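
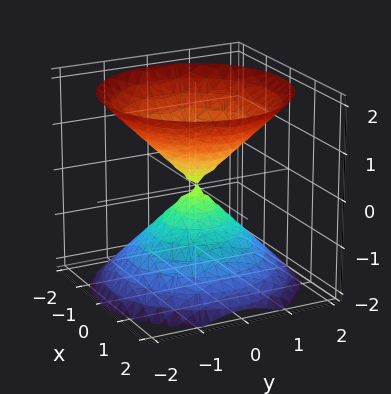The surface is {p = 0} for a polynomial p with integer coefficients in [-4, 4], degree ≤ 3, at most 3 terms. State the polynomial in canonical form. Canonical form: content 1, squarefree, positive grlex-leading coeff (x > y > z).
x^2 + y^2 - z^2

(a) I count 2 distinct pieces. They look like related sheets of one shape, so recover p as a whole.
(b) deg p = 2. Two nappes meeting at a single point; a quadric.
(c) Symmetries: rotational symmetry about the z-axis ⇒ p depends on x, y only through x² + y²; the z ↦ −z reflection is a symmetry, so z appears only in even powers.
(d) Observable constraints: one z-axis crossing is at z = 0; it meets the y-axis at y = 0 (among the integer gridlines); a circular section at z = 1 has radius exactly 1; it meets the x-axis at x = 0 (among the integer gridlines).
(e) Putting this together gives p.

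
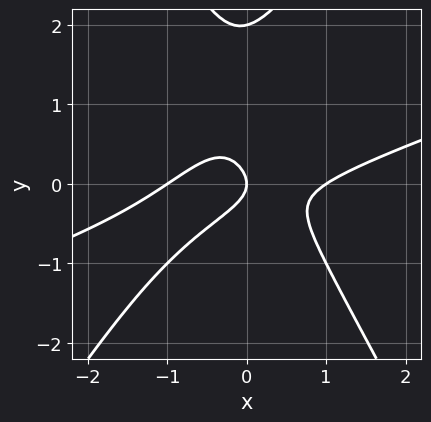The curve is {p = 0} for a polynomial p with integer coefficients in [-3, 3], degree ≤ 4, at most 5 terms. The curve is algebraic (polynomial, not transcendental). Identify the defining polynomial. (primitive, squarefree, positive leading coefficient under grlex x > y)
x^3 - 3*x^2*y + y^3 - 2*y^2 - x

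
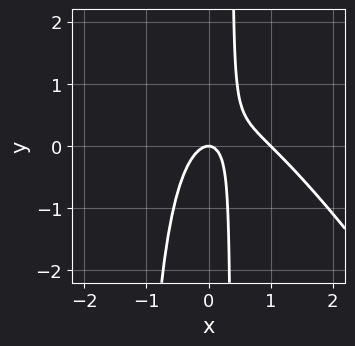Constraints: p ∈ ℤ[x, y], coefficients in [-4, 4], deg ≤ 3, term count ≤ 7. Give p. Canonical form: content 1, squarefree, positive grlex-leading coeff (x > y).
3*x^3 + 2*x^2*y - 3*x^2 + 2*x*y - y

First, the degree is 3 — the shape is more complex than any degree-2 curve.
Then, checking where it meets the axes: the x-axis gridline crossings are at x ∈ {0, 1}; it crosses the y-axis at the gridline y = 0.
Finally, matching integer coefficients to the picture gives p.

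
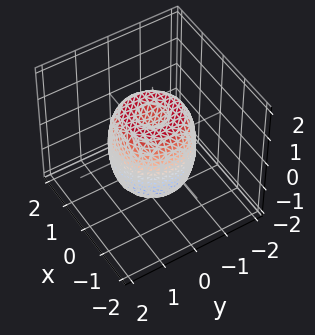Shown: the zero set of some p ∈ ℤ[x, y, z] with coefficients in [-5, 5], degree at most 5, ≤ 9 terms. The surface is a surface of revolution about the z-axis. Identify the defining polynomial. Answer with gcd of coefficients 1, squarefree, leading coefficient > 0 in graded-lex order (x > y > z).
2*x^4 + 4*x^2*y^2 + 2*y^4 - 2*x^2 - 2*y^2 + z^2 - 1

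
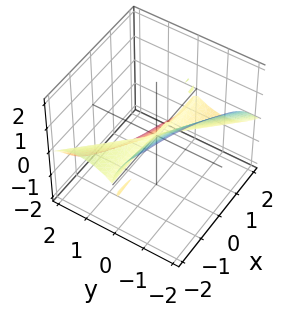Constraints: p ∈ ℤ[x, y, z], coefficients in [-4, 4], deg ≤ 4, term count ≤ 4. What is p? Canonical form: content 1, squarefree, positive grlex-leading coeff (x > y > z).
deg p = 3.
Reading off the gridlines: one z-axis crossing is at z = 0; the visible x-axis segment lies entirely on the surface.
Together with the visible shape, these determine p as stated.

x*y^2 - x*y*z + y^3 + z^3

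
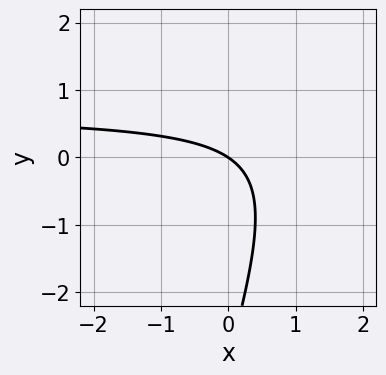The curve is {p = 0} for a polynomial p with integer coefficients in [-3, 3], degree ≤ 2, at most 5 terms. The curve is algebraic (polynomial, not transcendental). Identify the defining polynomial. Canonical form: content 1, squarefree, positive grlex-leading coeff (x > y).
3*x*y - y^2 - 2*x - 3*y

deg p = 2. No degree-1 curve has this shape.
Observable constraints: it crosses the y-axis at the gridline y = 0; it meets the x-axis at x = 0 (among the integer gridlines).
Solving for integer coefficients yields p as stated.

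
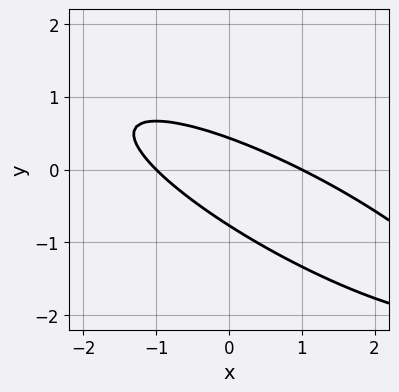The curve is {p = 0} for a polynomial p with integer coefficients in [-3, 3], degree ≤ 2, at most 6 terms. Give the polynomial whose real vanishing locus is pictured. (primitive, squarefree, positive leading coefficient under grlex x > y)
First, degree: the shape is more complex than any degree-1 curve, so deg p = 2.
Then, reading off the gridlines: the x-axis gridline crossings are at x ∈ {-1, 1}.
Finally, fitting integer coefficients to these (and the overall shape) gives p.

x^2 + 3*x*y + 3*y^2 + y - 1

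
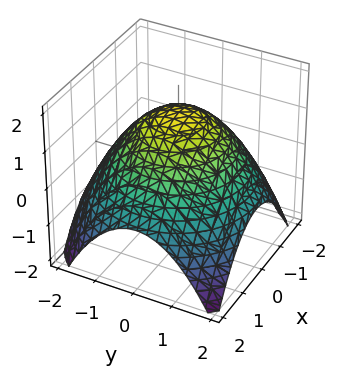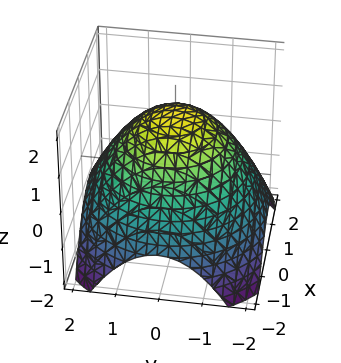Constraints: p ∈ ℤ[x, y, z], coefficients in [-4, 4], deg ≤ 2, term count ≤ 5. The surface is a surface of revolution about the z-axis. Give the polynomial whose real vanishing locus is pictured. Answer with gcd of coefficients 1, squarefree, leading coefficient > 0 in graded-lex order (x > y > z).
x^2 + y^2 + 2*z - 3

The degree is 2 — no degree-1 surface has this shape.
Symmetries: every cross-section ⟂ z is a circle, so x, y appear only via x² + y².
Against the integer gridlines: a circular section at z = 1 has radius exactly 1.
Fitting integer coefficients to these (and the overall shape) gives p.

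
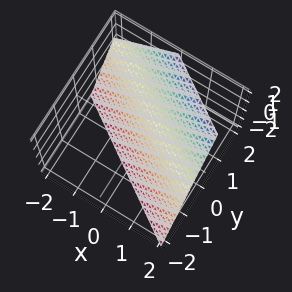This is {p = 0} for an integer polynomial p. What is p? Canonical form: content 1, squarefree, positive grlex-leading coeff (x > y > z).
First, deg p = 1. The surface is flat (a plane).
Next, reading off the gridlines: it meets the z-axis at z = -1 (among the integer gridlines); it meets the x-axis at x = 1 (among the integer gridlines).
Finally, solving for integer coefficients yields p as stated.

2*x + 3*y - 2*z - 2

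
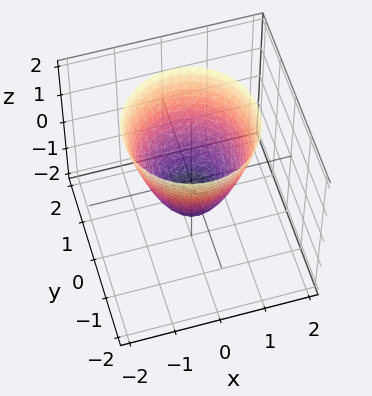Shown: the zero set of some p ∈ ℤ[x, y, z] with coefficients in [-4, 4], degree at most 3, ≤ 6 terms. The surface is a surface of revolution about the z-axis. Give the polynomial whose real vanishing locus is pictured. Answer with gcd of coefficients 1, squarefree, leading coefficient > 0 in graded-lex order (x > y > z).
(a) Degree: the shape is more complex than any degree-1 surface, so deg p = 2.
(b) Symmetries: every cross-section ⟂ z is a circle, so x, y appear only via x² + y².
(c) Checking where it meets the axes: it meets the z-axis at z = -1 (among the integer gridlines); a circular section at z = 0 has radius between 0 and 1.
(d) Matching integer coefficients to the picture gives p.

3*x^2 + 3*y^2 - 2*z - 2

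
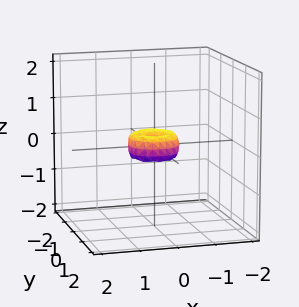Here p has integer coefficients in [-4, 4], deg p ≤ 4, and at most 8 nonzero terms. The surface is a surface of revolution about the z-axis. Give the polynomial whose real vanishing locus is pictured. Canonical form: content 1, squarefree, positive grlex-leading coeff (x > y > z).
First, deg p = 4. A generic line meets the surface in up to 4 points.
Next, symmetries: every cross-section ⟂ z is a circle, so x, y appear only via x² + y².
Next, from the visible intercepts: it crosses the z-axis at the gridline z = 0; it crosses the x-axis at the gridline x = 0.
Finally, assembling these constraints gives the stated polynomial.

2*x^4 + 4*x^2*y^2 + 2*y^4 - x^2 - y^2 + z^2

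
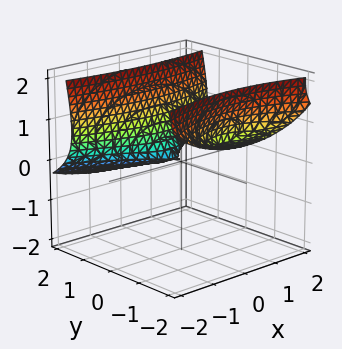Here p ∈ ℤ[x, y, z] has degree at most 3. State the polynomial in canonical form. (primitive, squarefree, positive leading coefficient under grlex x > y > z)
y^3 + 3*y^2*z - x^2 - 3*z^2

I count 2 distinct pieces. Treating them together as one polynomial.
deg p = 3. The shape is more complex than any degree-2 surface.
Reading off the gridlines: one z-axis crossing is at z = 0; it crosses the y-axis at the gridline y = 0.
Together with the visible shape, these determine p as stated.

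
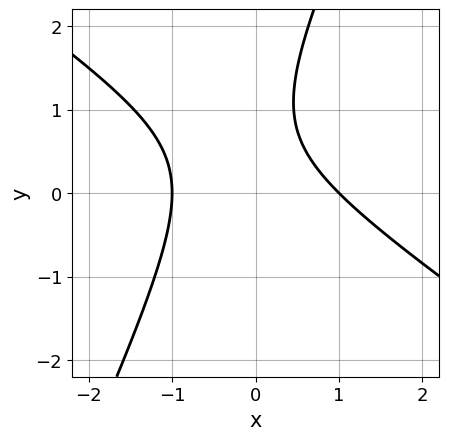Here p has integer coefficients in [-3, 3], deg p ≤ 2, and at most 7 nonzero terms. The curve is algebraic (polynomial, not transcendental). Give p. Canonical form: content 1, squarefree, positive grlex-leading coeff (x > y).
3*x^2 + 3*x*y - 2*y^2 + 3*y - 3

(a) deg p = 2. A generic line meets the curve in up to 2 points.
(b) Against the integer gridlines: no y-intercept at any integer in the box; among the integer gridlines, it crosses the x-axis at x ∈ {-1, 1}.
(c) Together with the visible shape, these determine p as stated.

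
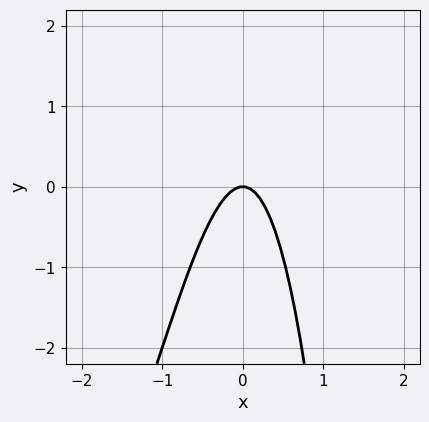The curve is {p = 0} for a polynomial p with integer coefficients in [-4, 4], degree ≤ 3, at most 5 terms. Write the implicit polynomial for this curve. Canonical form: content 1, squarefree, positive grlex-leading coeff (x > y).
x^3 + 3*x^2 + y

(a) Degree: the shape is more complex than any degree-2 curve, so deg p = 3.
(b) Observable constraints: it crosses the y-axis at the gridline y = 0; one x-axis crossing is at x = 0.
(c) Together with the visible shape, these determine p as stated.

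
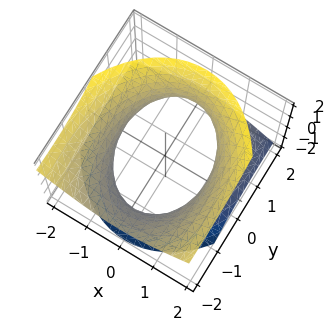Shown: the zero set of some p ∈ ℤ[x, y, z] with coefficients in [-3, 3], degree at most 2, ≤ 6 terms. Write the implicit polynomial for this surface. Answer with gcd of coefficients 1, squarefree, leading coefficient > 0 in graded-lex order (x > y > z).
2*x^2 + y^2 + 2*y*z - 2*z^2 - 3

Degree: no degree-1 surface has this shape, so deg p = 2.
Against the integer gridlines: no z-intercept at any integer in the box.
The integer polynomial consistent with all of this is the stated p.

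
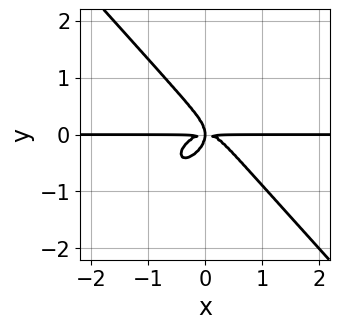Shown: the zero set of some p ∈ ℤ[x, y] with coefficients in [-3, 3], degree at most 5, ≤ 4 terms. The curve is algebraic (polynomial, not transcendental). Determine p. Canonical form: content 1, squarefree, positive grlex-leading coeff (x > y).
(a) Degree: a generic line meets the curve in up to 4 points, so deg p = 4.
(b) From the visible intercepts: the visible x-axis segment lies entirely on the curve.
(c) Assembling these constraints gives the stated polynomial.

3*x^3*y - x^2*y^2 + 3*y^4 + 2*x*y^2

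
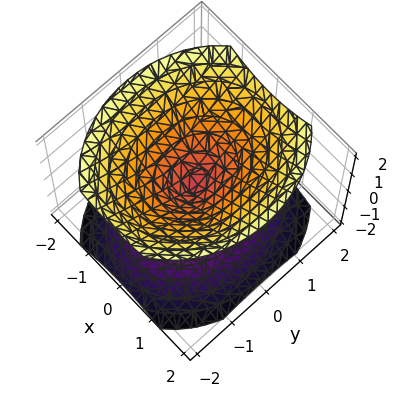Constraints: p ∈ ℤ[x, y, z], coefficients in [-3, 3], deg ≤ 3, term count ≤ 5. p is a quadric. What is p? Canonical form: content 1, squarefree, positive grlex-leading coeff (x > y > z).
3*x^2 + 2*y^2 - 3*z^2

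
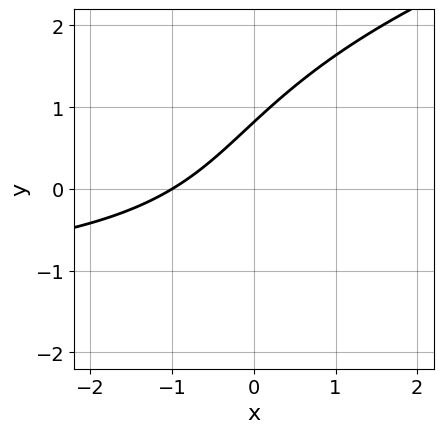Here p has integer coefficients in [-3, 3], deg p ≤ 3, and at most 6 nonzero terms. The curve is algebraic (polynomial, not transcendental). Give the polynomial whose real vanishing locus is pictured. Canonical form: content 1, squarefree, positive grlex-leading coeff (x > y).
deg p = 3. The shape is more complex than any degree-2 curve.
From the visible intercepts: it meets the x-axis at x = -1 (among the integer gridlines).
The integer polynomial consistent with all of this is the stated p.

y^3 - 2*x*y - 3*x + 3*y - 3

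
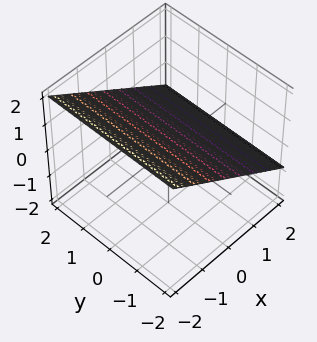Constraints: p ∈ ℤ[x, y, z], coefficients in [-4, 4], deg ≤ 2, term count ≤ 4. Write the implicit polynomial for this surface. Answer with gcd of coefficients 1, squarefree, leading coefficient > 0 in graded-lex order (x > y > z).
1. Degree: every cross-section is a straight line — this is a plane, so deg p = 1.
2. Against the integer gridlines: one x-axis crossing is at x = 1; no y-intercept at any integer in the box.
3. Assembling these constraints gives the stated polynomial.

2*x + 3*z - 2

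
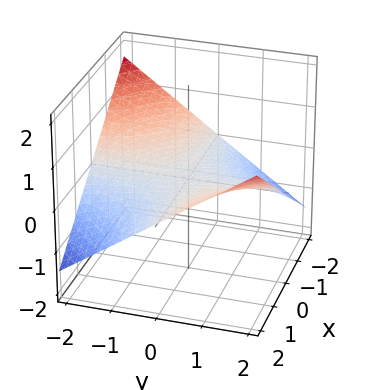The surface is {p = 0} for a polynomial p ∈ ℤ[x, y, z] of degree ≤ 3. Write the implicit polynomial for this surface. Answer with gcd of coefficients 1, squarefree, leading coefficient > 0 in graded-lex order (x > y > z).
1. deg p = 2. A saddle surface; a quadric.
2. Observable constraints: it crosses the z-axis at the gridline z = 0; the visible x-axis segment lies entirely on the surface.
3. Assembling these constraints gives the stated polynomial. Check: (0, 1, 0) on the y-axis lies on the surface, and p(0, 1, 0) = 0. ✓

x*y - 3*z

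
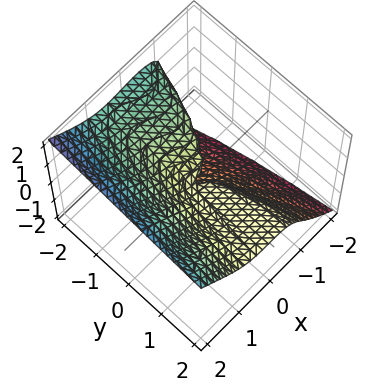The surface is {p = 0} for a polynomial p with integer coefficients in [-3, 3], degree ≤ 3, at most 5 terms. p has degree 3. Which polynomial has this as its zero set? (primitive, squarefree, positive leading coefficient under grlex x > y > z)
2*x^3 - 2*z^3 - x*z - 2*y*z - z^2

(a) deg p = 3.
(b) Against the integer gridlines: the visible y-axis segment lies entirely on the surface; one x-axis crossing is at x = 0.
(c) Putting this together gives p.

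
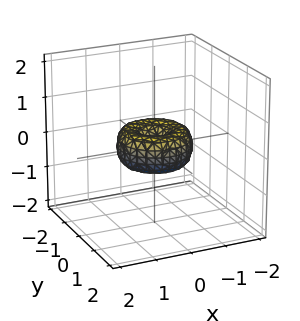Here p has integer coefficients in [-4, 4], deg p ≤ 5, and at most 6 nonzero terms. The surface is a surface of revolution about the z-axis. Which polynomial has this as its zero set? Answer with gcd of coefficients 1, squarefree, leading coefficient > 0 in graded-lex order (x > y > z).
x^4 + 2*x^2*y^2 + y^4 - x^2 - y^2 + z^2

The degree is 4 — no degree-3 surface has this shape.
Symmetry: every cross-section ⟂ z is a circle, so x, y appear only via x² + y².
From the axis intercepts and sections: among the integer gridlines, it crosses the y-axis at y ∈ {-1, 0, 1}; the x-axis gridline crossings are at x ∈ {-1, 0, 1}; a circular section at z = 0 has radius exactly 1.
Matching integer coefficients to the picture gives p.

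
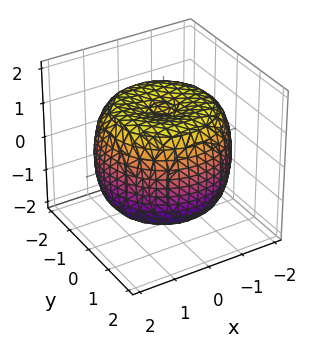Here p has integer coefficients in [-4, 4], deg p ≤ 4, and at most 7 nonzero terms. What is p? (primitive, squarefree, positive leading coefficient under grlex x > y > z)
First, the degree is 4 — the shape is more complex than any degree-3 surface.
Next, symmetry: every cross-section ⟂ z is a circle, so x, y appear only via x² + y².
Next, reading off the gridlines: a circular section at z = -1 has radius between 1 and 2.
Finally, solving for integer coefficients yields p as stated.

x^4 + 2*x^2*y^2 + y^4 - 2*x^2 - 2*y^2 + 2*z^2 - 3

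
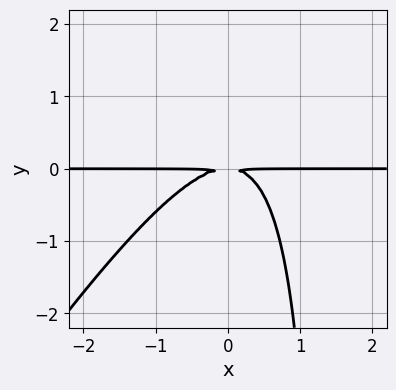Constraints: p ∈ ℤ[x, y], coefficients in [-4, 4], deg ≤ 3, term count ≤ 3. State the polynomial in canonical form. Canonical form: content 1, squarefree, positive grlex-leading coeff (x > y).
3*x^2*y - 2*x*y^2 + 3*y^2

First, deg p = 3. The shape is more complex than any degree-2 curve.
Then, from the visible intercepts: the visible x-axis segment lies entirely on the curve.
Finally, putting this together gives p.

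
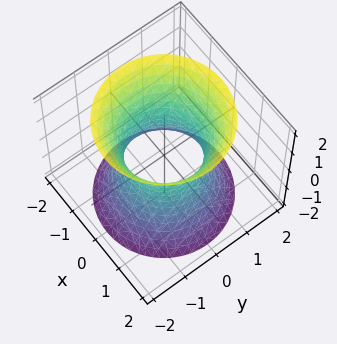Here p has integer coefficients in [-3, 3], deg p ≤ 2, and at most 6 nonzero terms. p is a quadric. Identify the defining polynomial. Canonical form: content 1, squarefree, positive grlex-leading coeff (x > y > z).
2*x^2 + 2*y^2 - z^2 - 2

Degree: one connected sheet with a waist; a quadric, so deg p = 2.
By symmetry, the z-axis is an axis of rotation, so x and y enter only as x² + y²; the z ↦ −z reflection is a symmetry, so z appears only in even powers.
Reading off the gridlines: among the integer gridlines, it crosses the x-axis at x ∈ {-1, 1}; the y-axis gridline crossings are at y ∈ {-1, 1}; it misses every integer gridline on the z-axis.
The integer polynomial consistent with all of this is the stated p.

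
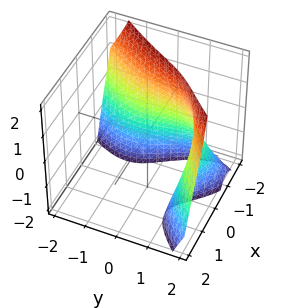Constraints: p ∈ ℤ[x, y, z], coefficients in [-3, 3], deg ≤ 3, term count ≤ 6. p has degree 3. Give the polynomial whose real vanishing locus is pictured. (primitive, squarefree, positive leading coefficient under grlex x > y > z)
1. deg p = 3. The shape is more complex than any degree-2 surface.
2. Against the integer gridlines: the surface avoids every integer z-axis point in the box.
3. Fitting integer coefficients to these (and the overall shape) gives p.

2*x^3 + 2*x*y*z - y^3 + 3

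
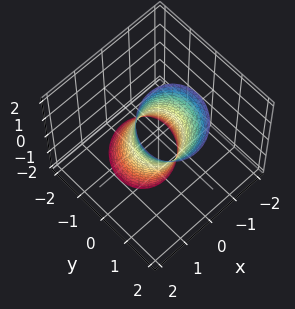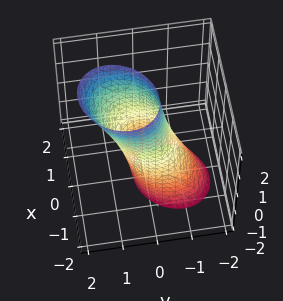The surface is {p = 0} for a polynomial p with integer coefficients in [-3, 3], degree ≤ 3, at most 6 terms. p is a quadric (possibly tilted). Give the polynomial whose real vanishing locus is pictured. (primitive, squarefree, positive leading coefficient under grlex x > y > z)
First, the degree is 2 — the shape is more complex than any degree-1 surface.
Then, observable constraints: the surface avoids every integer z-axis point in the box.
Finally, the integer polynomial consistent with all of this is the stated p.

3*x^2 - x*y + 3*y^2 - 2*y*z - 2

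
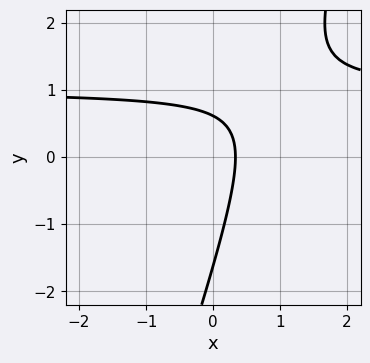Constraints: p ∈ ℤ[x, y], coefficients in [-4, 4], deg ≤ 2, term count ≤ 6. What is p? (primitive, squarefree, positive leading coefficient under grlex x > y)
1. Degree: the shape is more complex than any degree-1 curve, so deg p = 2.
2. Matching integer coefficients to the picture gives p.

3*x*y - y^2 - 3*x - y + 1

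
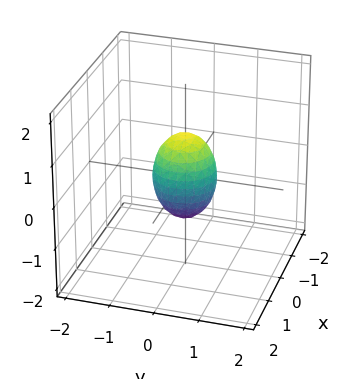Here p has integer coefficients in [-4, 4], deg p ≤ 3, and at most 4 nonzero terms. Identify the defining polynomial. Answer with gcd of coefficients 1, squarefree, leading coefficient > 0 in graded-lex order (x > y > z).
First, deg p = 2. A closed, bounded, convex surface; a quadric.
Next, symmetries: rotational symmetry about the z-axis ⇒ p depends on x, y only through x² + y²; it's symmetric under z → −z, forcing even powers of z.
Next, against the integer gridlines: a circular section at z = 0 has radius between 0 and 1; the z-axis gridline crossings are at z ∈ {-1, 1}.
Finally, these observations pin down the coefficients.

2*x^2 + 2*y^2 + z^2 - 1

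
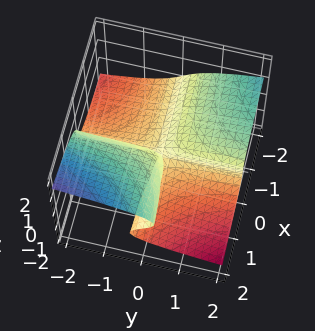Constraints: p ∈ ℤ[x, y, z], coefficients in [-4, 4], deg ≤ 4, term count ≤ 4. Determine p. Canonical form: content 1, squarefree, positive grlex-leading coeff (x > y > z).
(a) The degree is 3 — the shape is more complex than any degree-2 surface.
(b) Reading off the gridlines: every point of the y-axis in the box is on the surface; it crosses the z-axis at the gridline z = 0.
(c) Together with the visible shape, these determine p as stated. Check: (2, 0, 0) on the x-axis lies on the surface, and p(2, 0, 0) = 0. ✓

3*z^3 + x*y - x*z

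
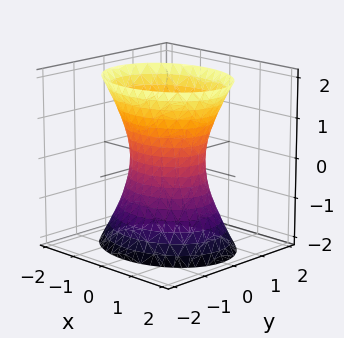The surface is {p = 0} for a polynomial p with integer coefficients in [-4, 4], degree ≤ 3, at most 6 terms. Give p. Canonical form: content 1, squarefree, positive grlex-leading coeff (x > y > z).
(a) deg p = 2. An hourglass — one-sheet hyperboloid; a quadric.
(b) Symmetries: the x ↦ −x reflection is a symmetry, so x appears only in even powers; the z ↦ −z reflection is a symmetry, so z appears only in even powers; the y ↦ −y reflection is a symmetry, so y appears only in even powers.
(c) From the axis intercepts and sections: the surface avoids every integer z-axis point in the box; the x-axis gridline crossings are at x ∈ {-1, 1}.
(d) The integer polynomial consistent with all of this is the stated p.

2*x^2 + 3*y^2 - z^2 - 2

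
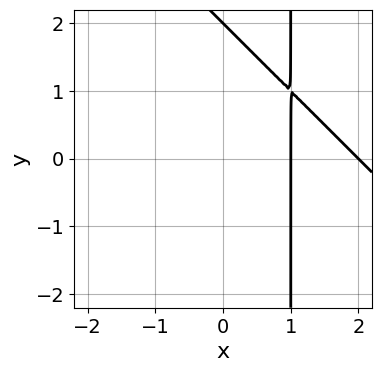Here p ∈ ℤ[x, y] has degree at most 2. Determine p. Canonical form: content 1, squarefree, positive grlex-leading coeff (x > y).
x^2 + x*y - 3*x - y + 2

(a) Degree: the shape is more complex than any degree-1 curve, so deg p = 2.
(b) Observable constraints: it crosses the y-axis at the gridline y = 2; the x-axis gridline crossings are at x ∈ {1, 2}.
(c) Matching integer coefficients to the picture gives p.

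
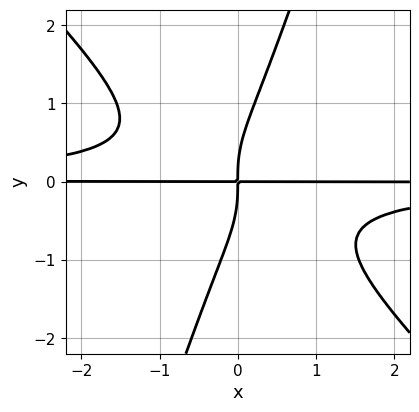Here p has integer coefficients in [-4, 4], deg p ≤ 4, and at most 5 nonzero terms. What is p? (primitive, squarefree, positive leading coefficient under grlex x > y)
The degree is 4 — a generic line meets the curve in up to 4 points.
From the axis intercepts and sections: every point of the x-axis in the box is on the curve.
Together with the visible shape, these determine p as stated.

3*x^2*y^2 + 2*x*y^3 - y^4 + 2*x*y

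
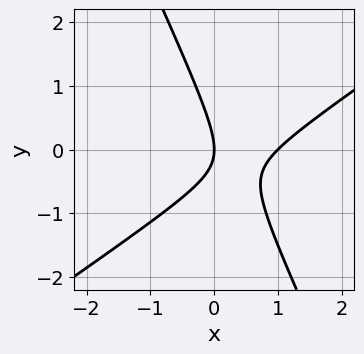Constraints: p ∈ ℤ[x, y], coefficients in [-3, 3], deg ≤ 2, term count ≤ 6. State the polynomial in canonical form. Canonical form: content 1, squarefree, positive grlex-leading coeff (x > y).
3*x^2 - 3*x*y - 2*y^2 - 3*x

First, the degree is 2 — a generic line meets the curve in up to 2 points.
Next, against the integer gridlines: among the integer gridlines, it crosses the x-axis at x ∈ {0, 1}; it meets the y-axis at y = 0 (among the integer gridlines).
Finally, solving for integer coefficients yields p as stated.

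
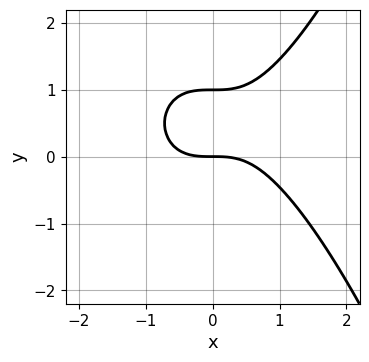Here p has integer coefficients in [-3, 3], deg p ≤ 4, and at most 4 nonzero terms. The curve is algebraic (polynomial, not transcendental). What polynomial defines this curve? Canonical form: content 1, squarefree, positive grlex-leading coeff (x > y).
1. Degree: a generic line meets the curve in up to 3 points, so deg p = 3.
2. Checking where it meets the axes: among the integer gridlines, it crosses the y-axis at y ∈ {0, 1}; one x-axis crossing is at x = 0.
3. Fitting integer coefficients to these (and the overall shape) gives p.

2*x^3 - 3*y^2 + 3*y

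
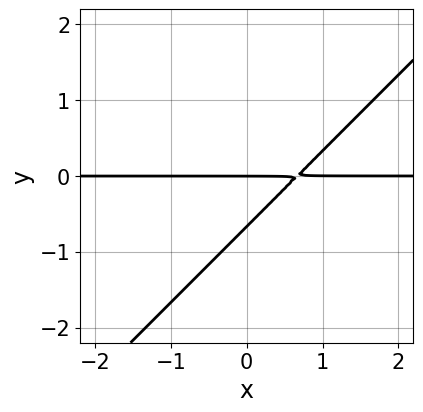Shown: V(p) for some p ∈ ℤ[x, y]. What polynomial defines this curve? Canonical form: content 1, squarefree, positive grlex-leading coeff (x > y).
3*x*y - 3*y^2 - 2*y

First, the degree is 2 — a generic line meets the curve in up to 2 points.
Then, observable constraints: it crosses the y-axis at the gridline y = 0; every point of the x-axis in the box is on the curve.
Finally, assembling these constraints gives the stated polynomial.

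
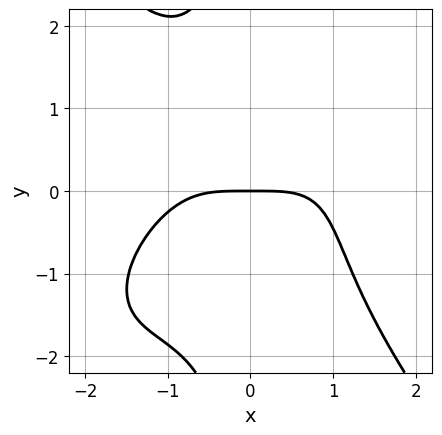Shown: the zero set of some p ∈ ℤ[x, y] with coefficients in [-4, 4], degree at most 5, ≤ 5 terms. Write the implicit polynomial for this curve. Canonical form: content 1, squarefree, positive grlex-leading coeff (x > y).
First, the degree is 4 — no degree-3 curve has this shape.
Then, from the visible intercepts: it crosses the x-axis at the gridline x = 0; it meets the y-axis at y = 0 (among the integer gridlines).
Finally, putting this together gives p.

x^4 - x^3*y + x*y^3 + 3*y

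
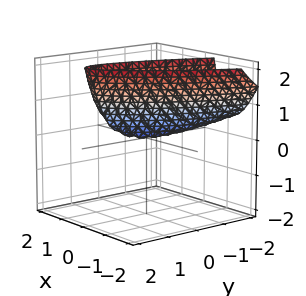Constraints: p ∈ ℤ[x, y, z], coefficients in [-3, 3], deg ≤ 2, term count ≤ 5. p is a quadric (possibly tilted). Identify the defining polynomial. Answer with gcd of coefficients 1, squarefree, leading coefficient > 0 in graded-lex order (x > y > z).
3*x^2 - 3*x*y + x*z + y^2 - z

First, deg p = 2. No degree-1 surface has this shape.
Next, reading off the gridlines: it crosses the x-axis at the gridline x = 0; it crosses the z-axis at the gridline z = 0.
Finally, putting this together gives p.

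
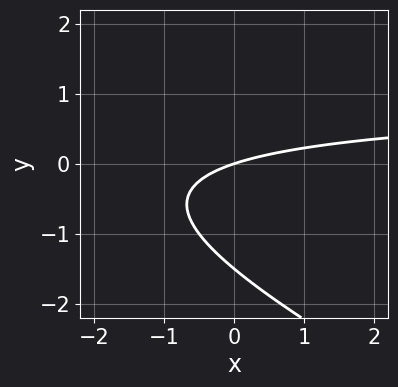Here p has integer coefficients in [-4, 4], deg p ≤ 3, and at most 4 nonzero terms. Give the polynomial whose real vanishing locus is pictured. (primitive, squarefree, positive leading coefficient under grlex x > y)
x*y + 2*y^2 - x + 3*y

Degree: no degree-1 curve has this shape, so deg p = 2.
From the axis intercepts and sections: it crosses the y-axis at the gridline y = 0; it meets the x-axis at x = 0 (among the integer gridlines).
Fitting integer coefficients to these (and the overall shape) gives p.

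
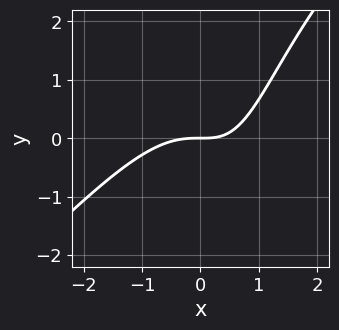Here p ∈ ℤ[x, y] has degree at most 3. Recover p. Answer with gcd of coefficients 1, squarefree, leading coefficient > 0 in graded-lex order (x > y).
First, deg p = 3.
Then, from the visible intercepts: it meets the y-axis at y = 0 (among the integer gridlines); one x-axis crossing is at x = 0.
Finally, together with the visible shape, these determine p as stated.

2*x^3 - 2*x^2*y + 2*x*y - 3*y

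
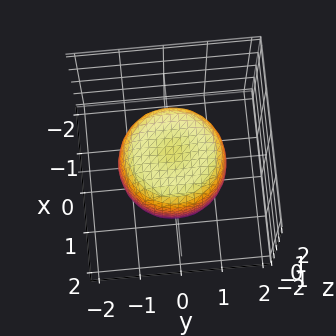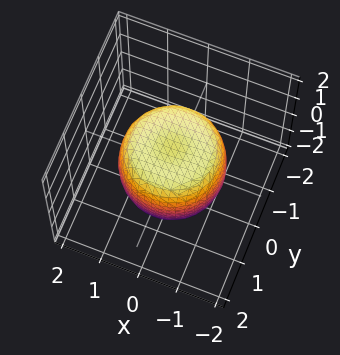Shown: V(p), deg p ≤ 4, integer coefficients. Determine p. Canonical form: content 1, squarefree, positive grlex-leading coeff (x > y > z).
deg p = 4.
Symmetries: rotational symmetry about the z-axis ⇒ p depends on x, y only through x² + y².
Observable constraints: a circular section at z = 1 has radius exactly 1; the z-axis gridline crossings are at z ∈ {-1, 1}.
Putting this together gives p.

x^4 + 2*x^2*y^2 + y^4 - x^2 - y^2 + z^2 - 1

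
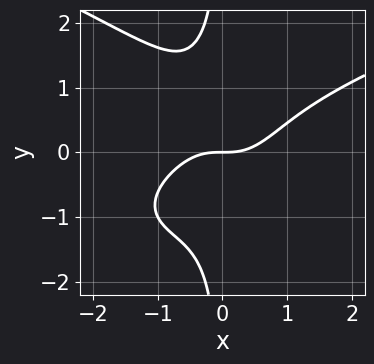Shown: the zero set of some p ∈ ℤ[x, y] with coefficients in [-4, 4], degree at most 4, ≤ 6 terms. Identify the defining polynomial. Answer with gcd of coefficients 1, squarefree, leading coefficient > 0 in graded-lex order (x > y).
x*y^3 - x^3 + x^2*y + y

The degree is 4 — no degree-3 curve has this shape.
From the axis intercepts and sections: it meets the x-axis at x = 0 (among the integer gridlines); it meets the y-axis at y = 0 (among the integer gridlines).
Fitting integer coefficients to these (and the overall shape) gives p.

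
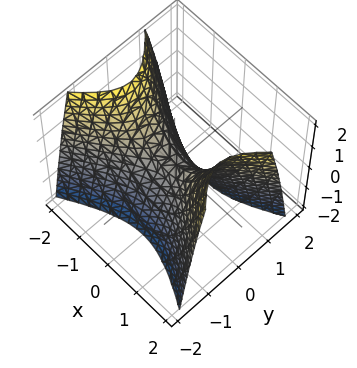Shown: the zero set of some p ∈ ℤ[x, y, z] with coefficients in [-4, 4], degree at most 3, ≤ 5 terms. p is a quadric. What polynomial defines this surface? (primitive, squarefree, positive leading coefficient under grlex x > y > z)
(a) The degree is 2 — a hyperbolic paraboloid; a quadric.
(b) Symmetries: it's symmetric under x → −x, forcing even powers of x; mirror symmetry y ↦ −y ⇒ only even powers of y.
(c) Observable constraints: one y-axis crossing is at y = 0; it crosses the z-axis at the gridline z = 0; it meets the x-axis at x = 0 (among the integer gridlines).
(d) Together with the visible shape, these determine p as stated.

x^2 - 2*y^2 - z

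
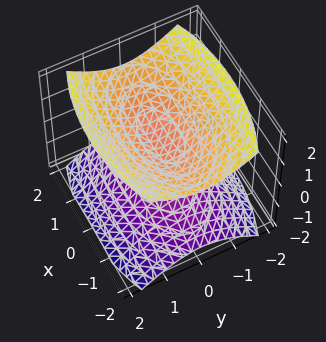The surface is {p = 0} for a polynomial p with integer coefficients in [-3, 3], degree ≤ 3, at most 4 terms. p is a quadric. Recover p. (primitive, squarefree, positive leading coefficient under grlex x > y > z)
x^2 + 3*y^2 - 3*z^2 + 1

First, the picture has 2 separate pieces. They look like related sheets of one shape, so recover p as a whole.
Then, deg p = 2. Two sheets facing apart; a quadric.
Next, symmetries: mirror symmetry x ↦ −x ⇒ only even powers of x; mirror symmetry y ↦ −y ⇒ only even powers of y; the z ↦ −z reflection is a symmetry, so z appears only in even powers.
Next, against the integer gridlines: no x-intercept at any integer in the box; the surface avoids every integer y-axis point in the box.
Finally, assembling these constraints gives the stated polynomial.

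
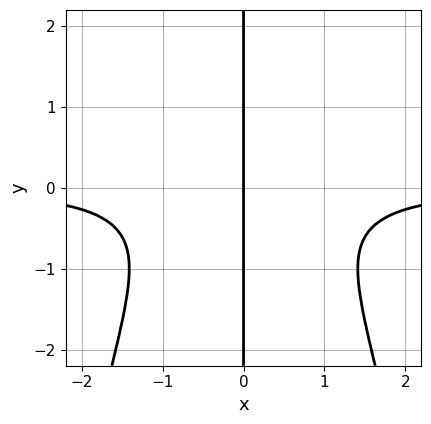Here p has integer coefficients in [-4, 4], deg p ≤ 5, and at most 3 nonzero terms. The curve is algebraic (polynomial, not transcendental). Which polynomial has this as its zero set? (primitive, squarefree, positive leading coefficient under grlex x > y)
x^3*y + x*y^2 + x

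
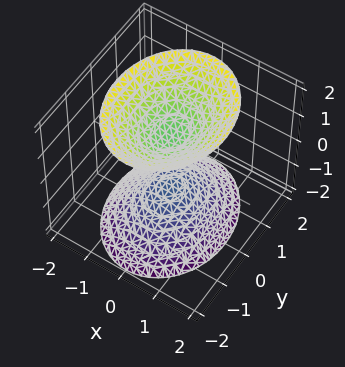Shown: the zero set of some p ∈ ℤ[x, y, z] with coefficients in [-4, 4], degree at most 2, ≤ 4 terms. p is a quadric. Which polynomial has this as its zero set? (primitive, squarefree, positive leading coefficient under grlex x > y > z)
3*x^2 + 2*y^2 - 2*z^2 + 2

The picture has 2 separate pieces.
deg p = 2.
Symmetries: it's symmetric under y → −y, forcing even powers of y; mirror symmetry z ↦ −z ⇒ only even powers of z; mirror symmetry x ↦ −x ⇒ only even powers of x.
Checking where it meets the axes: no y-intercept at any integer in the box; the surface avoids every integer x-axis point in the box.
The integer polynomial consistent with all of this is the stated p.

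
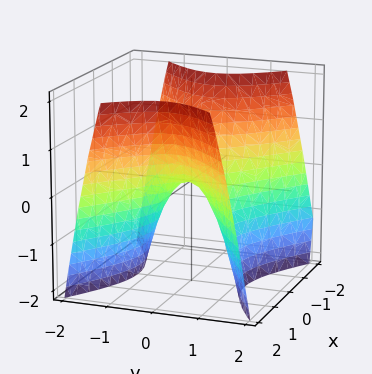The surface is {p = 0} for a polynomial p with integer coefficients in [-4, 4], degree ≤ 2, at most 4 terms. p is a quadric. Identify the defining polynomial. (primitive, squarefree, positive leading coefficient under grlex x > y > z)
First, the degree is 2 — a saddle surface; a quadric.
Then, symmetries: mirror symmetry y ↦ −y ⇒ only even powers of y; the x ↦ −x reflection is a symmetry, so x appears only in even powers.
Then, from the visible intercepts: it meets the x-axis at x = 0 (among the integer gridlines); one z-axis crossing is at z = 0.
Finally, fitting integer coefficients to these (and the overall shape) gives p.

2*x^2 - 3*y^2 - 2*z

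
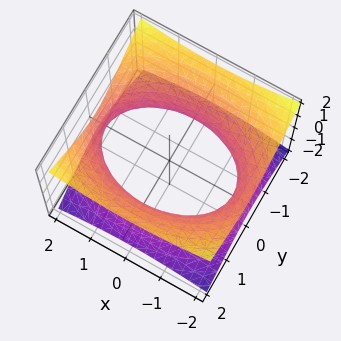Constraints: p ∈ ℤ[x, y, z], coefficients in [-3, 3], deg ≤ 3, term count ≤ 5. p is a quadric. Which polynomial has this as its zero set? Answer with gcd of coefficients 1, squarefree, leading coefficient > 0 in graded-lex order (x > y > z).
(a) The degree is 2 — an hourglass — one-sheet hyperboloid; a quadric.
(b) Symmetries: the z ↦ −z reflection is a symmetry, so z appears only in even powers; it's symmetric under y → −y, forcing even powers of y; the x ↦ −x reflection is a symmetry, so x appears only in even powers.
(c) Against the integer gridlines: the surface avoids every integer z-axis point in the box.
(d) The integer polynomial consistent with all of this is the stated p.

x^2 + 2*y^2 - 3*z^2 - 3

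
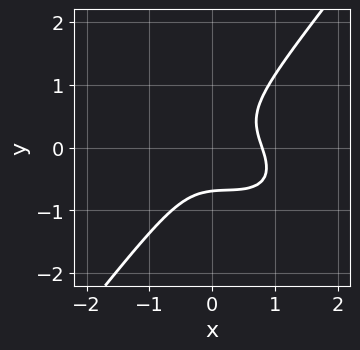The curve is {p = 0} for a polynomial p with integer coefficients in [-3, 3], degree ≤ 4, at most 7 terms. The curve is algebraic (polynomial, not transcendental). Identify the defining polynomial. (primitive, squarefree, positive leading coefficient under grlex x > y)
2*x^3 + 2*x^2*y + x*y^2 - 3*y^3 - 1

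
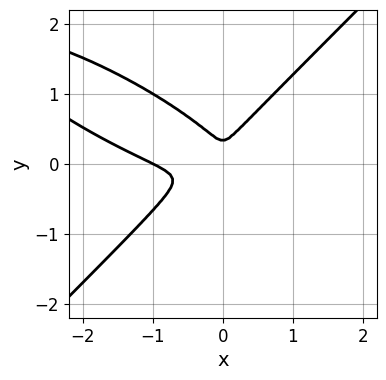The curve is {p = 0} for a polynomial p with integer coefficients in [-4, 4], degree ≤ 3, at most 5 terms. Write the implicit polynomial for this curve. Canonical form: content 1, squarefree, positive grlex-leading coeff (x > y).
x^3 + 2*x^2*y - 3*y^3 + x^2 + y^2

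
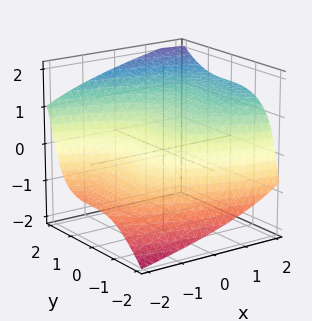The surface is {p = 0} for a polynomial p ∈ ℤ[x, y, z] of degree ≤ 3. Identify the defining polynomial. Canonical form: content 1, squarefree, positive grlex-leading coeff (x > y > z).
y^3 - z^3 + 3*x - 3*z + 2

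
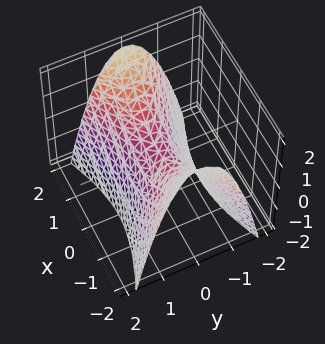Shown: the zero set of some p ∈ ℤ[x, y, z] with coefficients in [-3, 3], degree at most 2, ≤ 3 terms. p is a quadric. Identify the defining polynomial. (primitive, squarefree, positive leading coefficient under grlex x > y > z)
1. Degree: a saddle surface; a quadric, so deg p = 2.
2. Symmetries: it's symmetric under x → −x, forcing even powers of x; mirror symmetry y ↦ −y ⇒ only even powers of y.
3. From the visible intercepts: it meets the x-axis at x = 0 (among the integer gridlines); it crosses the y-axis at the gridline y = 0; it meets the z-axis at z = 0 (among the integer gridlines).
4. Solving for integer coefficients yields p as stated.

x^2 - 3*y^2 - 2*z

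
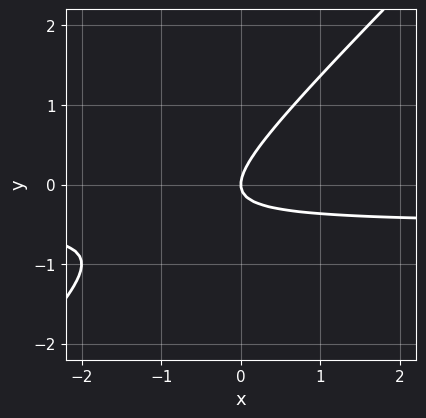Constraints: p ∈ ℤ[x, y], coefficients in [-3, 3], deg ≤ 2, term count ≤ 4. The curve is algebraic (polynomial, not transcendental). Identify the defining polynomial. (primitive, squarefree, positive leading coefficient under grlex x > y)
2*x*y - 2*y^2 + x

1. deg p = 2. The shape is more complex than any degree-1 curve.
2. Checking where it meets the axes: it crosses the y-axis at the gridline y = 0; one x-axis crossing is at x = 0.
3. These observations pin down the coefficients.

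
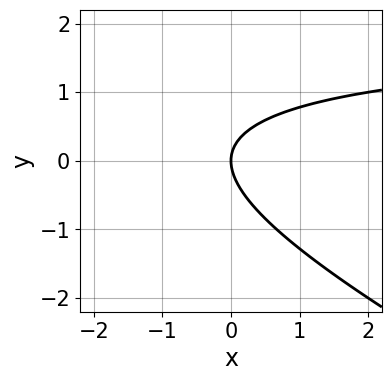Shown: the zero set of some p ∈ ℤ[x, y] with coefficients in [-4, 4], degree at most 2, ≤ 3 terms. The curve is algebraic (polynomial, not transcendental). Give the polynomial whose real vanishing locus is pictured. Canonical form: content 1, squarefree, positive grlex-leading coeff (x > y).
x*y + 2*y^2 - 2*x

1. The degree is 2 — the shape is more complex than any degree-1 curve.
2. Observable constraints: it crosses the y-axis at the gridline y = 0; one x-axis crossing is at x = 0.
3. Solving for integer coefficients yields p as stated.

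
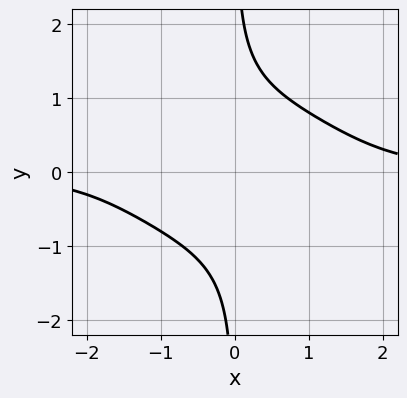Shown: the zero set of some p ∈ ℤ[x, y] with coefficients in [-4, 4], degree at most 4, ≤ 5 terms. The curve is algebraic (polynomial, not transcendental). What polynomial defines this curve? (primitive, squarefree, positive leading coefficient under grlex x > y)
x^3*y + x^2*y^2 + 3*x*y^3 - 3

(a) Degree: the shape is more complex than any degree-3 curve, so deg p = 4.
(b) Checking where it meets the axes: it misses every integer gridline on the x-axis; no y-intercept at any integer in the box.
(c) Fitting integer coefficients to these (and the overall shape) gives p.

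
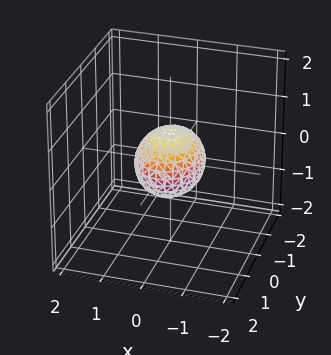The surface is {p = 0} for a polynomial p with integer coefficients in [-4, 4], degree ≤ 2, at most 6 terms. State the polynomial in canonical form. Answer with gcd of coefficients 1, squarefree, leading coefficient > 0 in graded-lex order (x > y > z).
3*x^2 + 2*y^2 + 3*z^2 - 2

First, the degree is 2 — a closed, bounded, convex surface; a quadric.
Next, symmetries: mirror symmetry y ↦ −y ⇒ only even powers of y; the z ↦ −z reflection is a symmetry, so z appears only in even powers; it's symmetric under x → −x, forcing even powers of x.
Next, observable constraints: the y-axis gridline crossings are at y ∈ {-1, 1}.
Finally, these observations pin down the coefficients.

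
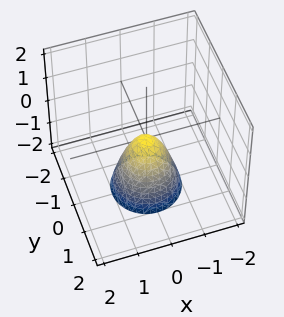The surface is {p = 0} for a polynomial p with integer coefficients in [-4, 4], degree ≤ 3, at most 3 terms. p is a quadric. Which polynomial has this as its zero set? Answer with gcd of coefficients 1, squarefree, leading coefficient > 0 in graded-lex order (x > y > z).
2*x^2 + 2*y^2 + z

The degree is 2 — a single bowl opening along one axis; a quadric.
By symmetry, the surface is invariant under rotation about z: p = q(x² + y², z).
From the axis intercepts and sections: a circular section at z = -2 has radius exactly 1; it meets the x-axis at x = 0 (among the integer gridlines).
Putting this together gives p.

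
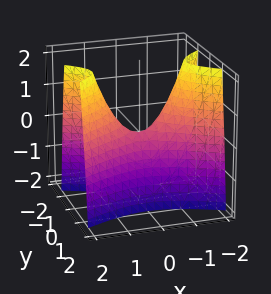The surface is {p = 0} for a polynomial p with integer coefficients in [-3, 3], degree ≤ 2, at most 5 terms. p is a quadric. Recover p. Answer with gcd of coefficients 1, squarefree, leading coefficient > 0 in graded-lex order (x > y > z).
(a) Degree: a hyperbolic paraboloid; a quadric, so deg p = 2.
(b) Symmetries: mirror symmetry x ↦ −x ⇒ only even powers of x; it's symmetric under y → −y, forcing even powers of y.
(c) Checking where it meets the axes: it meets the y-axis at y = 0 (among the integer gridlines); one x-axis crossing is at x = 0; one z-axis crossing is at z = 0.
(d) Solving for integer coefficients yields p as stated.

x^2 - 3*y^2 - z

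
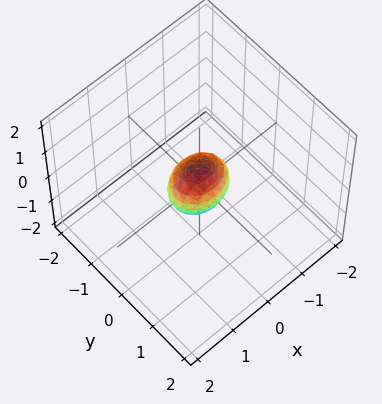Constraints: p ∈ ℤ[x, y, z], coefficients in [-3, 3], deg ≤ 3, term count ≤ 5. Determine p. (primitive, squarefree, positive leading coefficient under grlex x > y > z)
2*x^2 + 3*y^2 + 2*z^2 - 1

deg p = 2. A closed, bounded, convex surface; a quadric.
Symmetries: it's symmetric under y → −y, forcing even powers of y; it's symmetric under x → −x, forcing even powers of x; mirror symmetry z ↦ −z ⇒ only even powers of z.
Fitting integer coefficients to these (and the overall shape) gives p.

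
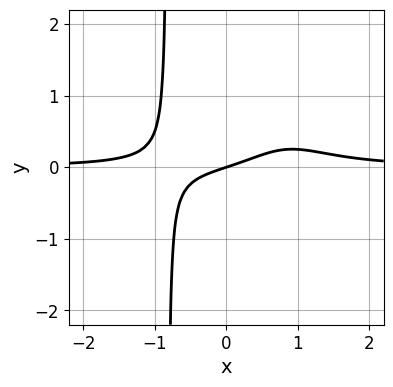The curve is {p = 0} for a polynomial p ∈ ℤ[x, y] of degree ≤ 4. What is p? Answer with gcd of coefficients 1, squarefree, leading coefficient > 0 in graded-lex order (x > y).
3*x^3*y - 2*x^2*y - x + 3*y

1. The degree is 4 — the shape is more complex than any degree-3 curve.
2. Reading off the gridlines: it meets the y-axis at y = 0 (among the integer gridlines); it crosses the x-axis at the gridline x = 0.
3. Fitting integer coefficients to these (and the overall shape) gives p.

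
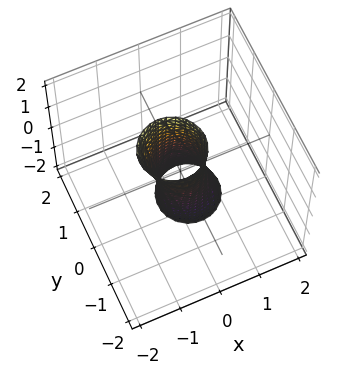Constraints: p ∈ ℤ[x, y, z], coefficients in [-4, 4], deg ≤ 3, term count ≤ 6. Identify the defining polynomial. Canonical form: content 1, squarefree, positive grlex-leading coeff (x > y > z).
3*x^2 + x*z + 3*y^2 + y*z - 1

Degree: a generic line meets the surface in up to 2 points, so deg p = 2.
Observable constraints: no z-intercept at any integer in the box.
These observations pin down the coefficients.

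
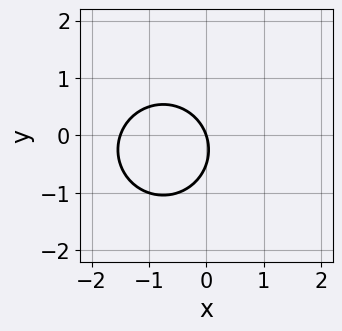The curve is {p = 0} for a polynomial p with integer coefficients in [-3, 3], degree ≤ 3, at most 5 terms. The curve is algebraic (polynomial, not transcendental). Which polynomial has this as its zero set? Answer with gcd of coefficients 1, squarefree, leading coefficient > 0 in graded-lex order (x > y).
2*x^2 + 2*y^2 + 3*x + y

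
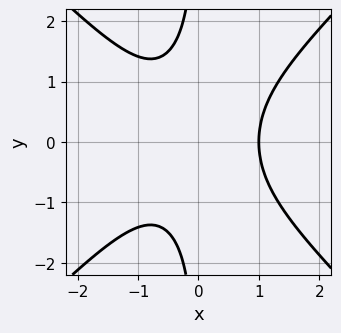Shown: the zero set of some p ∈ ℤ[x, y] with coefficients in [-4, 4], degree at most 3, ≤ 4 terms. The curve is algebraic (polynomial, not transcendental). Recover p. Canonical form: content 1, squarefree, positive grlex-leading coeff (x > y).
x^3 - x*y^2 - 1

1. Degree: no degree-2 curve has this shape, so deg p = 3.
2. Symmetries: the y ↦ −y reflection is a symmetry, so y appears only in even powers.
3. From the visible intercepts: no y-intercept at any integer in the box; it meets the x-axis at x = 1 (among the integer gridlines).
4. Putting this together gives p.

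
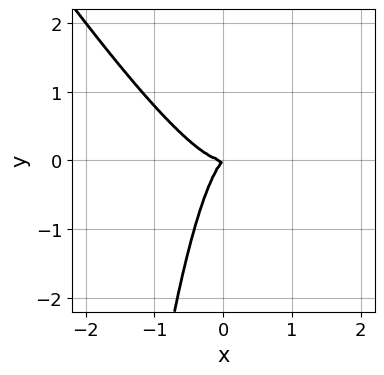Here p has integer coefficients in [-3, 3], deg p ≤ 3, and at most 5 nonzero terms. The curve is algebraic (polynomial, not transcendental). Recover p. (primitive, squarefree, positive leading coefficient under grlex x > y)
3*x^3 + 2*x^2*y - x*y + y^2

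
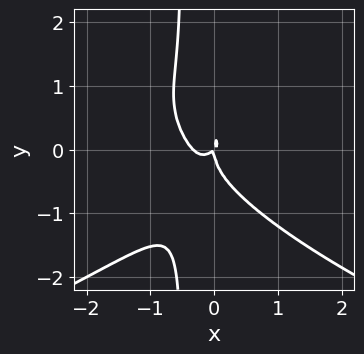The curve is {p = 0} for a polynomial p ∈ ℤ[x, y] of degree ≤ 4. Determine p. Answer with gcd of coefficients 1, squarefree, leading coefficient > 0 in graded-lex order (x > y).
1. The degree is 4 — a generic line meets the curve in up to 4 points.
2. Observable constraints: it crosses the y-axis at the gridline y = 0; it crosses the x-axis at the gridline x = 0.
3. Solving for integer coefficients yields p as stated.

2*x*y^3 + 3*x^3 + y^3 + x^2 - x*y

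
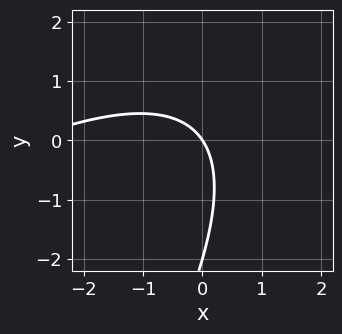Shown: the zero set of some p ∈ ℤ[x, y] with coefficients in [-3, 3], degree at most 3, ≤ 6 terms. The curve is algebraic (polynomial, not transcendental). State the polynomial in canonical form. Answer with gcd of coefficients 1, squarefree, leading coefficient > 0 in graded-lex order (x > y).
The degree is 2 — a generic line meets the curve in up to 2 points.
Reading off the gridlines: it crosses the x-axis at the gridline x = 0; among the integer gridlines, it crosses the y-axis at y ∈ {-2, 0}.
Putting this together gives p.

x^2 - 2*x*y + y^2 + 3*x + 2*y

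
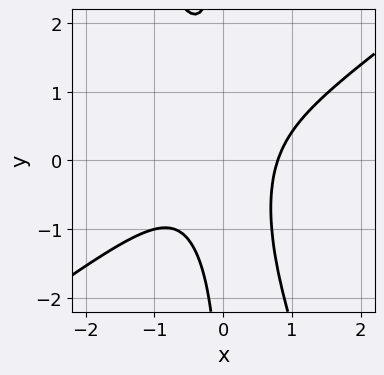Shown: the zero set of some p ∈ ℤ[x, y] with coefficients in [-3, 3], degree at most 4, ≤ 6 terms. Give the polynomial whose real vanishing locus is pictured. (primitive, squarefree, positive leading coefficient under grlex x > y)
First, the degree is 3 — a generic line meets the curve in up to 3 points.
Next, against the integer gridlines: no y-intercept at any integer in the box.
Finally, together with the visible shape, these determine p as stated.

2*x^3 - 2*x^2*y - x*y^2 - 1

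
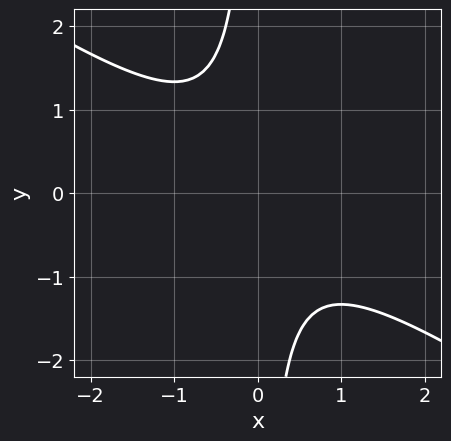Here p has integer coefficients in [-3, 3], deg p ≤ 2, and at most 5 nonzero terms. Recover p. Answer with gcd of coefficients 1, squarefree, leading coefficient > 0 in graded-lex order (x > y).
2*x^2 + 3*x*y + 2

First, degree: the shape is more complex than any degree-1 curve, so deg p = 2.
Then, reading off the gridlines: no y-intercept at any integer in the box; no x-intercept at any integer in the box.
Finally, putting this together gives p.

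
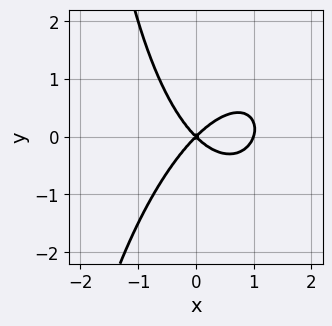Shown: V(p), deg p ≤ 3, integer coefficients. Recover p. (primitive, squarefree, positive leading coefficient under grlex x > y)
Degree: the shape is more complex than any degree-2 curve, so deg p = 3.
From the visible intercepts: the x-axis gridline crossings are at x ∈ {0, 1}; it crosses the y-axis at the gridline y = 0.
Putting this together gives p.

3*x^3 - x^2*y + x*y^2 - 3*x^2 + 3*y^2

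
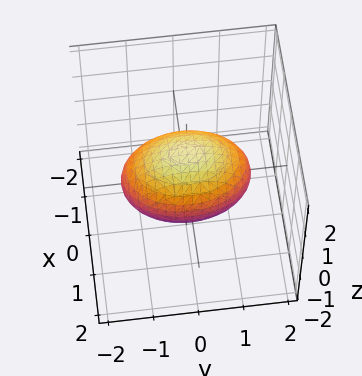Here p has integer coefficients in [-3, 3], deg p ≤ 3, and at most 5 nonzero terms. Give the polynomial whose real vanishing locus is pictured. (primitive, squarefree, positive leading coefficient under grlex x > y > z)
1. Degree: a closed, bounded, convex surface; a quadric, so deg p = 2.
2. Symmetries: mirror symmetry y ↦ −y ⇒ only even powers of y; mirror symmetry z ↦ −z ⇒ only even powers of z; it's symmetric under x → −x, forcing even powers of x.
3. From the axis intercepts and sections: the z-axis gridline crossings are at z ∈ {-1, 1}; the x-axis gridline crossings are at x ∈ {-1, 1}.
4. Solving for integer coefficients yields p as stated.

2*x^2 + y^2 + 2*z^2 - 2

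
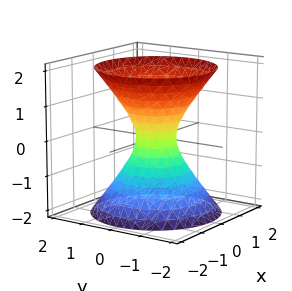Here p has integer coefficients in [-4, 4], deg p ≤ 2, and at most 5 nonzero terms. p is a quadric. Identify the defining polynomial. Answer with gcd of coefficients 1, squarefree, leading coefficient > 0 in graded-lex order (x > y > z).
1. The degree is 2 — one connected sheet with a waist; a quadric.
2. Symmetries: mirror symmetry z ↦ −z ⇒ only even powers of z; rotational symmetry about the z-axis ⇒ p depends on x, y only through x² + y².
3. Against the integer gridlines: it misses every integer gridline on the z-axis; a circular section at z = -2 has radius between 1 and 2.
4. Putting this together gives p.

3*x^2 + 3*y^2 - 2*z^2 - 1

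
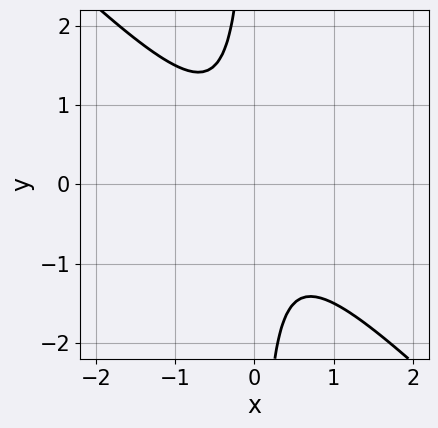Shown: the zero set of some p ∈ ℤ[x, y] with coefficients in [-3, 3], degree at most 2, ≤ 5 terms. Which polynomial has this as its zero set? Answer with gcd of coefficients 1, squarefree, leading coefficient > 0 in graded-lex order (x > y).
2*x^2 + 2*x*y + 1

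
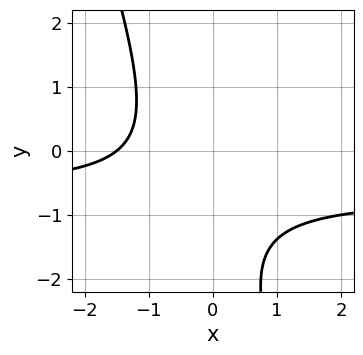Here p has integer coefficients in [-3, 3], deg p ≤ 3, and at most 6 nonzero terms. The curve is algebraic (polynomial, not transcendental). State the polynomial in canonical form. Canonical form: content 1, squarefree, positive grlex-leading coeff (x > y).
deg p = 2. A generic line meets the curve in up to 2 points.
Observable constraints: no y-intercept at any integer in the box.
Together with the visible shape, these determine p as stated.

3*x*y + y^2 + 2*x + 2*y + 3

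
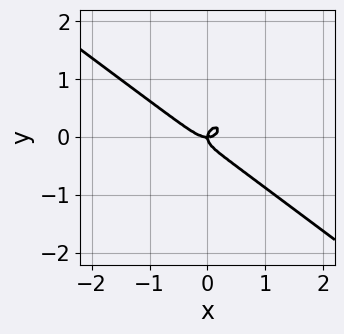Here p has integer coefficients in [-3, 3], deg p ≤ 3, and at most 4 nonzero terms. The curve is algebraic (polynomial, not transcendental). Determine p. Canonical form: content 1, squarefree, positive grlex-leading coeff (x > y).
First, degree: no degree-2 curve has this shape, so deg p = 3.
Then, reading off the gridlines: it crosses the y-axis at the gridline y = 0; it meets the x-axis at x = 0 (among the integer gridlines).
Finally, together with the visible shape, these determine p as stated.

2*x^3 + x^2*y + 3*y^3 - x*y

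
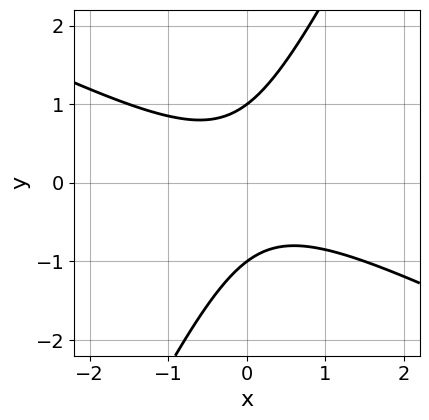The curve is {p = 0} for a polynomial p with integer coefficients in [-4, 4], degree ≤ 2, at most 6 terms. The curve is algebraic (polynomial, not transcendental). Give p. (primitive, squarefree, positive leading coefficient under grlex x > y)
1. The degree is 2 — a generic line meets the curve in up to 2 points.
2. From the axis intercepts and sections: the y-axis gridline crossings are at y ∈ {-1, 1}; the curve avoids every integer x-axis point in the box.
3. These observations pin down the coefficients.

2*x^2 + 3*x*y - 2*y^2 + 2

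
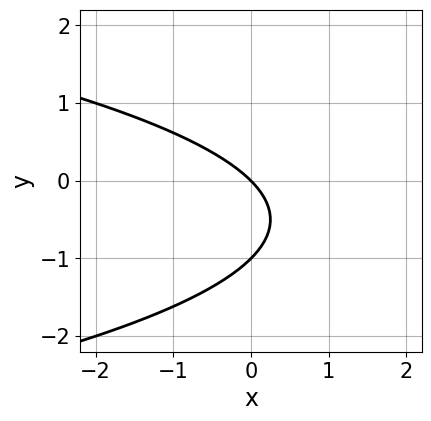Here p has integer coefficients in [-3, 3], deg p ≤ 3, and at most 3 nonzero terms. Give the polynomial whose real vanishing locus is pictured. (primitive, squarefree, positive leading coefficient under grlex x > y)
y^2 + x + y

The degree is 2 — no degree-1 curve has this shape.
From the axis intercepts and sections: one x-axis crossing is at x = 0; the y-axis gridline crossings are at y ∈ {-1, 0}.
Fitting integer coefficients to these (and the overall shape) gives p.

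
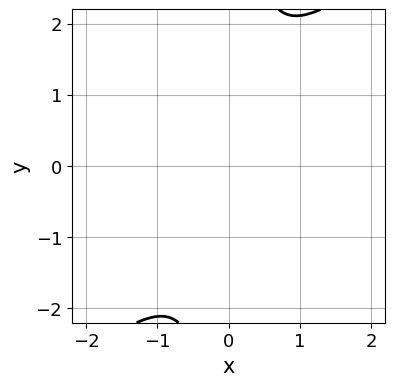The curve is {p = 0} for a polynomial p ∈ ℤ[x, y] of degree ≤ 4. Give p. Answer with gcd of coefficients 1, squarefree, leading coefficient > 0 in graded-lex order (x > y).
2*x^2*y^2 - 2*x*y^3 + x^2 + 2*y^2

First, the degree is 4 — the shape is more complex than any degree-3 curve.
Finally, solving for integer coefficients yields p as stated.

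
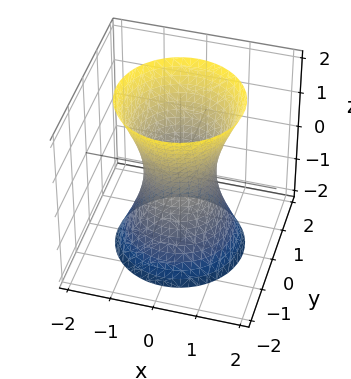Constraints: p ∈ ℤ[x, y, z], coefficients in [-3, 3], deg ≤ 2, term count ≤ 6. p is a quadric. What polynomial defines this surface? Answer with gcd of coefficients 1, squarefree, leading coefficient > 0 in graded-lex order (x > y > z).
3*x^2 + 3*y^2 - z^2 - 2

1. The degree is 2 — an hourglass — one-sheet hyperboloid; a quadric.
2. Symmetries: mirror symmetry z ↦ −z ⇒ only even powers of z; every cross-section ⟂ z is a circle, so x, y appear only via x² + y².
3. Against the integer gridlines: the surface avoids every integer z-axis point in the box; a circular section at z = 2 has radius between 1 and 2.
4. Putting this together gives p.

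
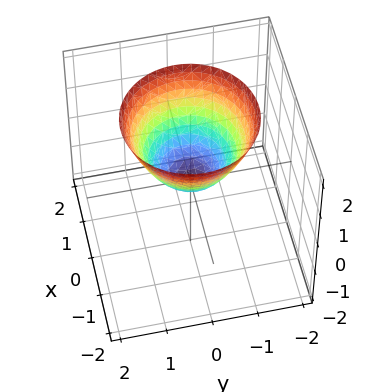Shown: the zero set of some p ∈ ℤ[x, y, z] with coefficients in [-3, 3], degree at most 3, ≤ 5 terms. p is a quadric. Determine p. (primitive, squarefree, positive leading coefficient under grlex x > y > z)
deg p = 2. A single bowl opening along one axis; a quadric.
Symmetries: every cross-section ⟂ z is a circle, so x, y appear only via x² + y².
Against the integer gridlines: a circular section at z = 2 has radius between 1 and 2; it crosses the x-axis at the gridline x = 0.
The integer polynomial consistent with all of this is the stated p.

x^2 + y^2 - z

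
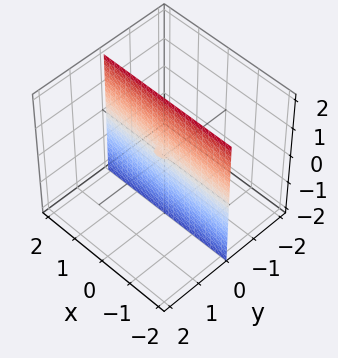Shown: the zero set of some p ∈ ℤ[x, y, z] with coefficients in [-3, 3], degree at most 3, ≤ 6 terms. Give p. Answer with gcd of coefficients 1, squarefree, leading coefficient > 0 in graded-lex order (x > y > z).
x^2*y + 2*y^3 - y^2*z + 3*y*z^2 - y*z

First, deg p = 3. The shape is more complex than any degree-2 surface.
Then, against the integer gridlines: every point of the x-axis in the box is on the surface; one y-axis crossing is at y = 0; the visible z-axis segment lies entirely on the surface.
Finally, assembling these constraints gives the stated polynomial.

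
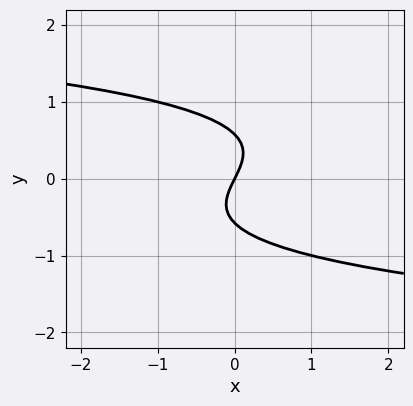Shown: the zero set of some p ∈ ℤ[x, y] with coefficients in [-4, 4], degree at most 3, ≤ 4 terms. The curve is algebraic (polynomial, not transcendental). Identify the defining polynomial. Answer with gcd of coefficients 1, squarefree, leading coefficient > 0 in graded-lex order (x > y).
First, degree: the shape is more complex than any degree-2 curve, so deg p = 3.
Then, against the integer gridlines: it meets the y-axis at y = 0 (among the integer gridlines); it crosses the x-axis at the gridline x = 0.
Finally, these observations pin down the coefficients.

3*y^3 + 2*x - y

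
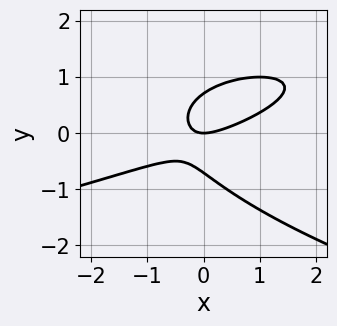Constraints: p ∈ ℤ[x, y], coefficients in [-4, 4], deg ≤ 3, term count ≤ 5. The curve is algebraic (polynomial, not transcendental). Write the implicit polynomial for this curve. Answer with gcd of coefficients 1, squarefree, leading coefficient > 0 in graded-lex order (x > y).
2*y^3 + x^2 - 2*x*y - y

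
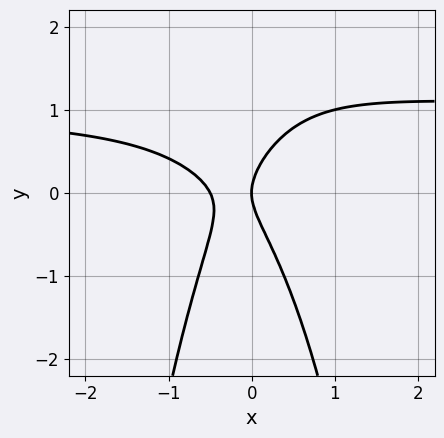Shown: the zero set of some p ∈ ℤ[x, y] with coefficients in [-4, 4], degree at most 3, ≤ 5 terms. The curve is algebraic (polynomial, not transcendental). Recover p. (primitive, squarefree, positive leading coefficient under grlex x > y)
1. deg p = 3.
2. Observable constraints: it crosses the x-axis at the gridline x = 0; it meets the y-axis at y = 0 (among the integer gridlines).
3. Fitting integer coefficients to these (and the overall shape) gives p.

2*x^2*y - 2*x^2 + y^2 - x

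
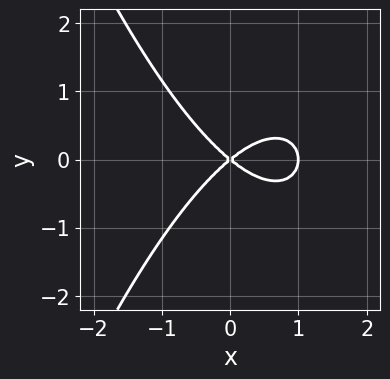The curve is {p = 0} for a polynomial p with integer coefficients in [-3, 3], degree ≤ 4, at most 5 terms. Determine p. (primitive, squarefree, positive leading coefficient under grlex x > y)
2*x^3 - 2*x^2 + 3*y^2

(a) The degree is 3 — the shape is more complex than any degree-2 curve.
(b) Symmetries: the y ↦ −y reflection is a symmetry, so y appears only in even powers.
(c) Checking where it meets the axes: among the integer gridlines, it crosses the x-axis at x ∈ {0, 1}; one y-axis crossing is at y = 0.
(d) Putting this together gives p.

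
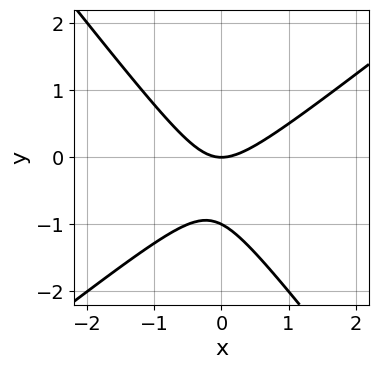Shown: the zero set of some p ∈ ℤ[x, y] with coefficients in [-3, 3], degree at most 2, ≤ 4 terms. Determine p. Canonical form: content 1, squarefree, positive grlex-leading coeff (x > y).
1. deg p = 2. The shape is more complex than any degree-1 curve.
2. Reading off the gridlines: it meets the x-axis at x = 0 (among the integer gridlines); the y-axis gridline crossings are at y ∈ {-1, 0}.
3. Assembling these constraints gives the stated polynomial.

2*x^2 - x*y - 2*y^2 - 2*y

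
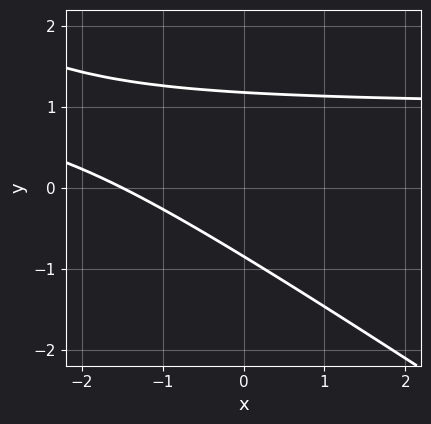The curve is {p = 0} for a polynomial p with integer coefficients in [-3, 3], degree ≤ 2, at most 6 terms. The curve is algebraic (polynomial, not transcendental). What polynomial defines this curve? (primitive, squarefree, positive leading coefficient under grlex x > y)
(a) The degree is 2 — no degree-1 curve has this shape.
(b) Solving for integer coefficients yields p as stated.

2*x*y + 3*y^2 - 2*x - y - 3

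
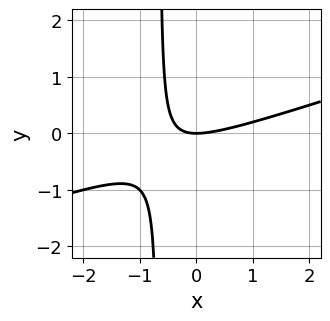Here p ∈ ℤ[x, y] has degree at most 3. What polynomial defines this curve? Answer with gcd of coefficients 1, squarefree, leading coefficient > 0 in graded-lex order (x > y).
x^2 - 3*x*y - 2*y

1. deg p = 2.
2. Reading off the gridlines: one x-axis crossing is at x = 0; one y-axis crossing is at y = 0.
3. These observations pin down the coefficients.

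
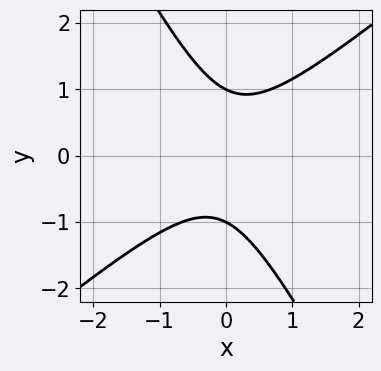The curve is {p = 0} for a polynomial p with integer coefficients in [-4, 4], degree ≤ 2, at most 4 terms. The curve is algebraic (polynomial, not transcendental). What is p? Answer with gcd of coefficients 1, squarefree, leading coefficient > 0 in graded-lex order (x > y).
(a) Degree: a generic line meets the curve in up to 2 points, so deg p = 2.
(b) Checking where it meets the axes: it misses every integer gridline on the x-axis; among the integer gridlines, it crosses the y-axis at y ∈ {-1, 1}.
(c) Solving for integer coefficients yields p as stated.

3*x^2 - 2*x*y - 2*y^2 + 2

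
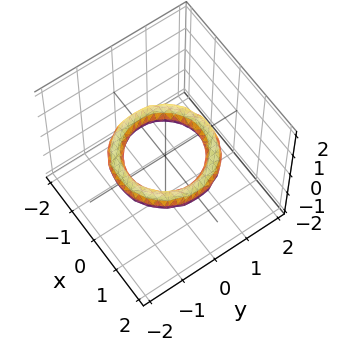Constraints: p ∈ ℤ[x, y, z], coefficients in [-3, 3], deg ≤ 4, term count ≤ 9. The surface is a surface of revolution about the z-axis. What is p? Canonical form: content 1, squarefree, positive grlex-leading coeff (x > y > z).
x^4 + 2*x^2*y^2 + y^4 - 3*x^2 - 3*y^2 + 3*z^2 + 2

1. deg p = 4. A generic line meets the surface in up to 4 points.
2. Symmetry: the z-axis is an axis of rotation, so x and y enter only as x² + y².
3. Against the integer gridlines: the x-axis gridline crossings are at x ∈ {-1, 1}; it misses every integer gridline on the z-axis; a circular section at z = 0 has radius exactly 1; among the integer gridlines, it crosses the y-axis at y ∈ {-1, 1}.
4. Solving for integer coefficients yields p as stated.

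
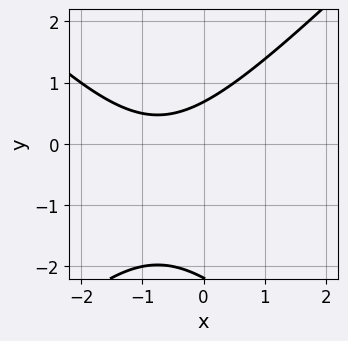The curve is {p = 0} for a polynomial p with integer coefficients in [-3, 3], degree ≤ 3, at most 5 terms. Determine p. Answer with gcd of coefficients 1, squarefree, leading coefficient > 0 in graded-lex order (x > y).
(a) deg p = 2.
(b) From the axis intercepts and sections: no x-intercept at any integer in the box.
(c) Putting this together gives p.

2*x^2 - 2*y^2 + 3*x - 3*y + 3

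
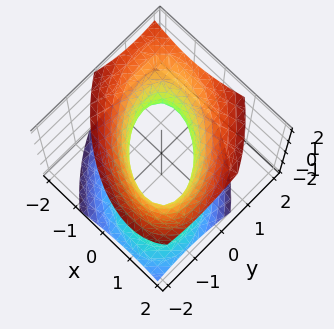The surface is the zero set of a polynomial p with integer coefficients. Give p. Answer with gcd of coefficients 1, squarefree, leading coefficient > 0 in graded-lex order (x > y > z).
3*x^2 + 3*x*y + 3*y^2 - y*z - 3*z^2 - 3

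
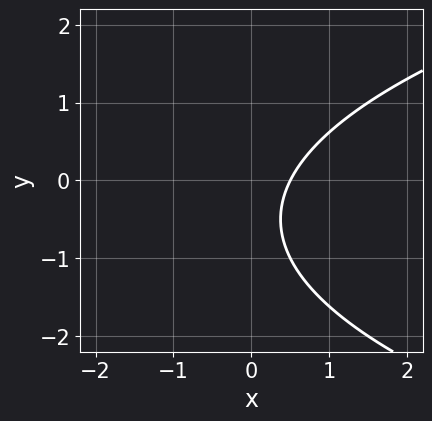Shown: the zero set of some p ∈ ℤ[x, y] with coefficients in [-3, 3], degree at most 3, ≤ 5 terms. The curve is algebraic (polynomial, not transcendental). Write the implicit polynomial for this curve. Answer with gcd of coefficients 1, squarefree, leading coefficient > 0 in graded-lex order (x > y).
y^2 - 2*x + y + 1

(a) deg p = 2. No degree-1 curve has this shape.
(b) Observable constraints: the curve avoids every integer y-axis point in the box.
(c) Matching integer coefficients to the picture gives p.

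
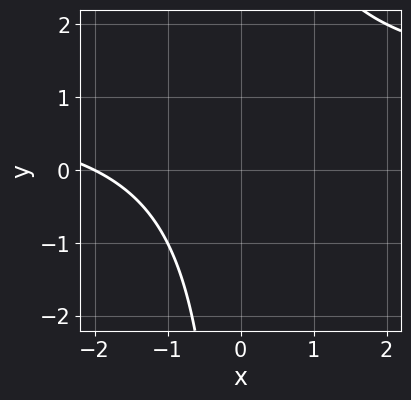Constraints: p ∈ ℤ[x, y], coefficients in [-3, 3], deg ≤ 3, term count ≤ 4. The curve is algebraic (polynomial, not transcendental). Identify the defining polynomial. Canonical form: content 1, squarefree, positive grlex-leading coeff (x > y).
deg p = 2. The shape is more complex than any degree-1 curve.
From the visible intercepts: it meets the x-axis at x = -2 (among the integer gridlines); it misses every integer gridline on the y-axis.
These observations pin down the coefficients.

x*y - x - 2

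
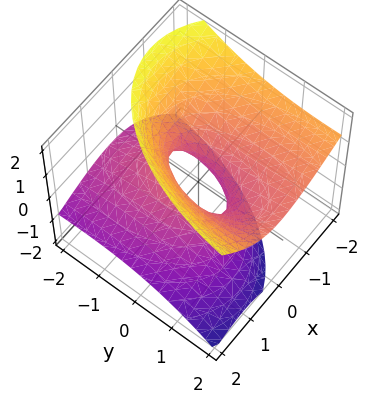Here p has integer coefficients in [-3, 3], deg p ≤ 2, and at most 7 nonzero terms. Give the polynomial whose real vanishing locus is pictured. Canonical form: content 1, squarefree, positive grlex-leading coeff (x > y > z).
3*x^2 + 3*x*z + y^2 - 3*y*z - 3*z^2 - 1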